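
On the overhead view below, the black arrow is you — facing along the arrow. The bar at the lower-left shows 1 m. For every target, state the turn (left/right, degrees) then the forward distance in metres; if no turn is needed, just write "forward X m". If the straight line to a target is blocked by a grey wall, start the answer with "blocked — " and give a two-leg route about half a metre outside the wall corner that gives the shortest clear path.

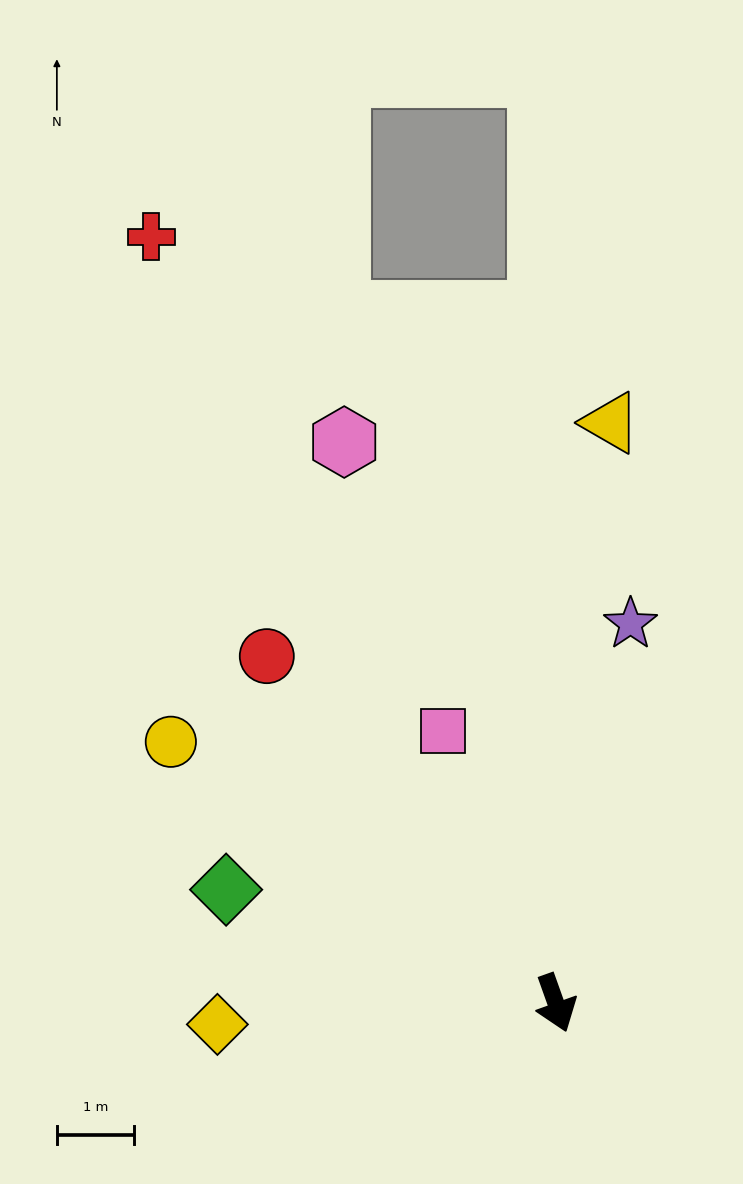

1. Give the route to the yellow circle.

turn right 144°, forward 6.0 m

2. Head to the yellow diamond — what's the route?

turn right 106°, forward 4.4 m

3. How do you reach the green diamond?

turn right 129°, forward 4.5 m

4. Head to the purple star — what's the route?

turn left 149°, forward 5.0 m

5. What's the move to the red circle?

turn right 160°, forward 5.8 m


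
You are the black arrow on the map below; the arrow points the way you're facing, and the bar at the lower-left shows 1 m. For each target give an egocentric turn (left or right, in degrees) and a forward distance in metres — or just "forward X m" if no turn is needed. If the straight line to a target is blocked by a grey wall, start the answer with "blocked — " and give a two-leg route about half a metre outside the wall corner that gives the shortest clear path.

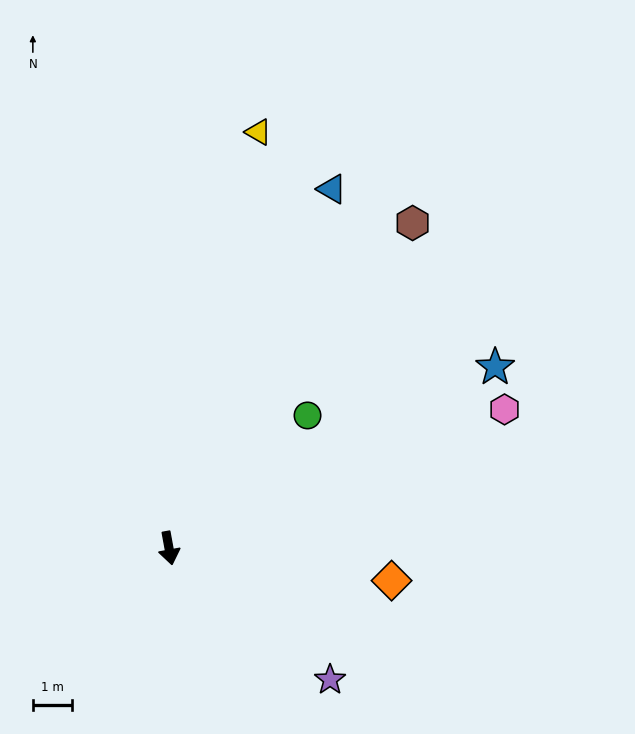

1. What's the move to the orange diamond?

turn left 71°, forward 5.8 m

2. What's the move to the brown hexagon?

turn left 133°, forward 10.4 m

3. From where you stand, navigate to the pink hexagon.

turn left 102°, forward 9.3 m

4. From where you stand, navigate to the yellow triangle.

turn left 157°, forward 10.9 m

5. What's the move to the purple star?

turn left 40°, forward 5.3 m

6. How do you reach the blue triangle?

turn left 145°, forward 10.1 m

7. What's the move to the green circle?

turn left 123°, forward 4.9 m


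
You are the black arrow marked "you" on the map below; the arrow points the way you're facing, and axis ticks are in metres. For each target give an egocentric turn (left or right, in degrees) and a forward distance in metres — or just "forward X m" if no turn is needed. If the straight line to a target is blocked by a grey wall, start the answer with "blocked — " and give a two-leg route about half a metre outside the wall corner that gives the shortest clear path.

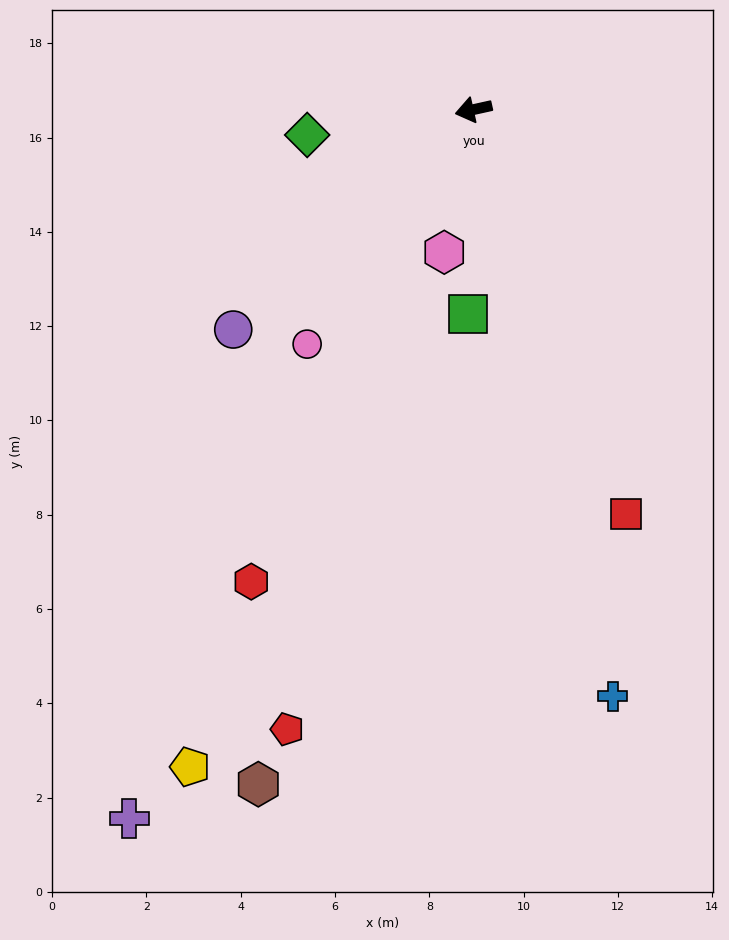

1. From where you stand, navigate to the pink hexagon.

turn left 66°, forward 3.1 m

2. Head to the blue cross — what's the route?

turn left 91°, forward 12.8 m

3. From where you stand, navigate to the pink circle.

turn left 42°, forward 6.1 m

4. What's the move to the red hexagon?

turn left 52°, forward 11.1 m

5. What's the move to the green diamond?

turn right 4°, forward 3.6 m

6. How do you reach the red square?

turn left 98°, forward 9.2 m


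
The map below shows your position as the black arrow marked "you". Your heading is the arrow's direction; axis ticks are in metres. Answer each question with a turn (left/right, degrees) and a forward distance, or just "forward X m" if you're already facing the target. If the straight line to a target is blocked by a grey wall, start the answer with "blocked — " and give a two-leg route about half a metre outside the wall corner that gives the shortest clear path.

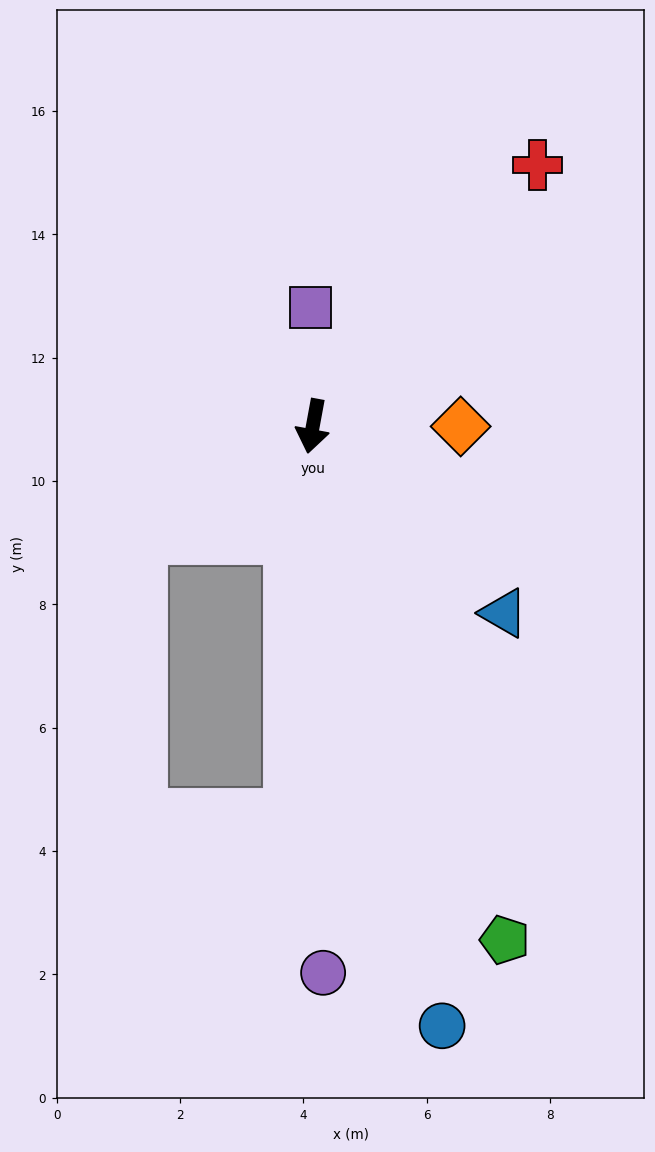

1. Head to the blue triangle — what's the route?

turn left 56°, forward 4.3 m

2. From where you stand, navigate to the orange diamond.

turn left 100°, forward 2.4 m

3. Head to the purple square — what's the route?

turn right 169°, forward 1.9 m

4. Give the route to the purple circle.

turn left 12°, forward 8.9 m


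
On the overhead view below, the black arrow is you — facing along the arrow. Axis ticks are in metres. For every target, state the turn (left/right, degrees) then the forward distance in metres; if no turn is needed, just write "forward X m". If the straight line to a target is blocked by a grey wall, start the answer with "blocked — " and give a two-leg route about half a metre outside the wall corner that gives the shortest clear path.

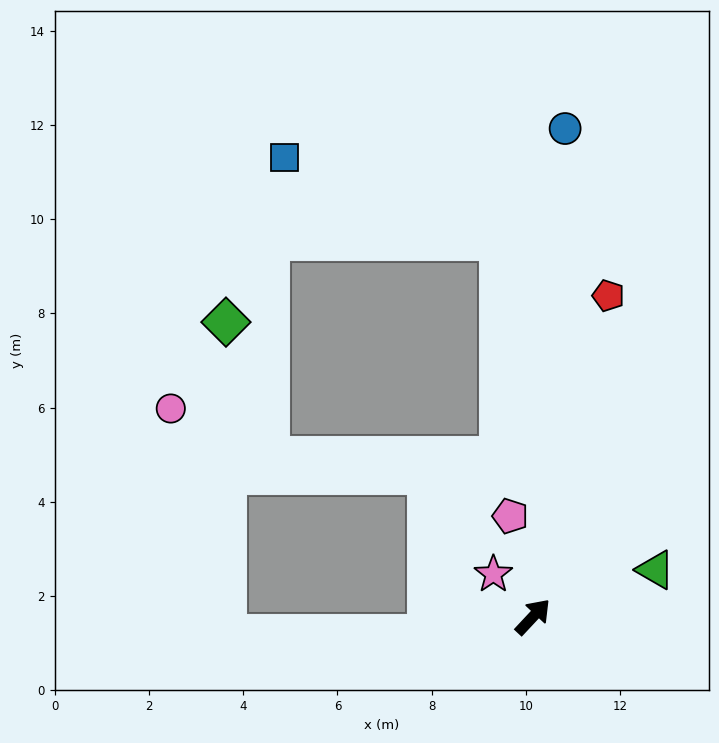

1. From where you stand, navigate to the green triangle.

turn right 26°, forward 2.8 m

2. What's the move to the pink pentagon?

turn left 56°, forward 2.2 m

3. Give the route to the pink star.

turn left 86°, forward 1.2 m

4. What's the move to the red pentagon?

turn left 30°, forward 7.0 m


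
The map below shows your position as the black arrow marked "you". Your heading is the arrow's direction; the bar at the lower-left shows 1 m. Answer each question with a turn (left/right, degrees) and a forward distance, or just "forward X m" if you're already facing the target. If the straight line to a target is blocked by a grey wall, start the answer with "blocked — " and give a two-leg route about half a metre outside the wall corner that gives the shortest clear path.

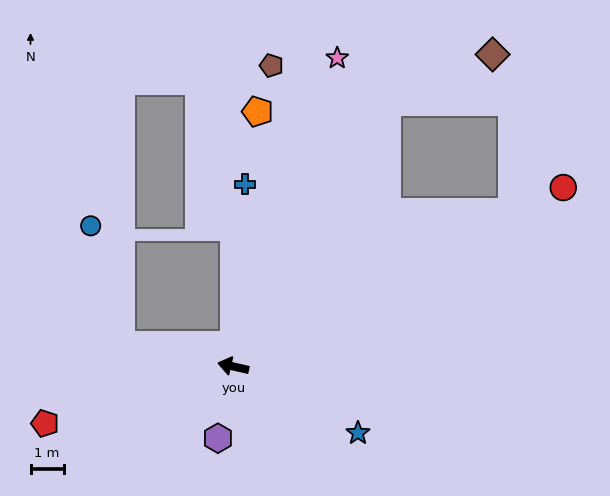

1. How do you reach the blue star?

turn left 165°, forward 4.2 m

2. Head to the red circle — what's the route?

turn right 139°, forward 11.3 m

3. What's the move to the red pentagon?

turn left 30°, forward 5.9 m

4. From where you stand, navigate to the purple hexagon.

turn left 91°, forward 2.2 m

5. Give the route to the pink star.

turn right 96°, forward 9.8 m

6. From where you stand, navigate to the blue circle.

blocked — forward 3.4 m, then turn right 63°, forward 3.7 m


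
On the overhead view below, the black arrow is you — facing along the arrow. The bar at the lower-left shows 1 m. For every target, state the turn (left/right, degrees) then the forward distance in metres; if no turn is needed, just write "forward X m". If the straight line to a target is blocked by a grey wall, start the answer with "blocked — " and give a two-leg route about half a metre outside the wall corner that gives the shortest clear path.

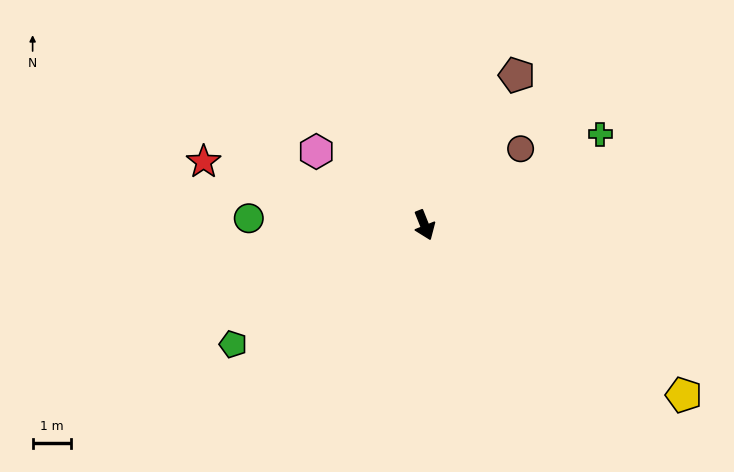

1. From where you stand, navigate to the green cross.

turn left 96°, forward 5.2 m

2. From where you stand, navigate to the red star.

turn right 128°, forward 6.1 m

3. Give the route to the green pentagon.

turn right 80°, forward 5.9 m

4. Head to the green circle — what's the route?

turn right 114°, forward 4.6 m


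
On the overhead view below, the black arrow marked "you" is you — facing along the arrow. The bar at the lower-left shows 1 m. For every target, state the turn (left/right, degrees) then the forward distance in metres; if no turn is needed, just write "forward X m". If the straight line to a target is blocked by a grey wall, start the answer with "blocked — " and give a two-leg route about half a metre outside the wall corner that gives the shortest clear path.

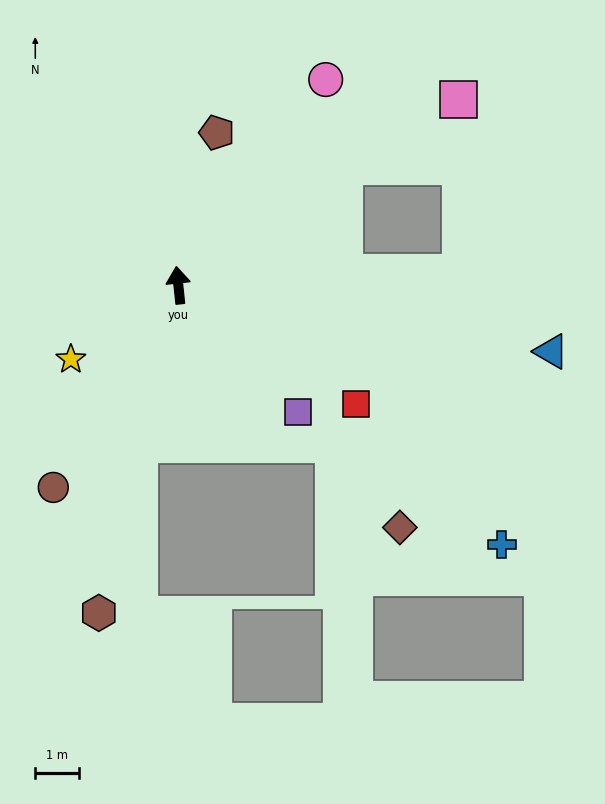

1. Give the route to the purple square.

turn right 143°, forward 4.0 m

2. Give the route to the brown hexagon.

turn left 160°, forward 7.8 m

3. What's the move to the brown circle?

turn left 142°, forward 5.5 m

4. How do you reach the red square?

turn right 130°, forward 4.9 m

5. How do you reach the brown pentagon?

turn right 20°, forward 3.6 m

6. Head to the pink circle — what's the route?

turn right 42°, forward 5.8 m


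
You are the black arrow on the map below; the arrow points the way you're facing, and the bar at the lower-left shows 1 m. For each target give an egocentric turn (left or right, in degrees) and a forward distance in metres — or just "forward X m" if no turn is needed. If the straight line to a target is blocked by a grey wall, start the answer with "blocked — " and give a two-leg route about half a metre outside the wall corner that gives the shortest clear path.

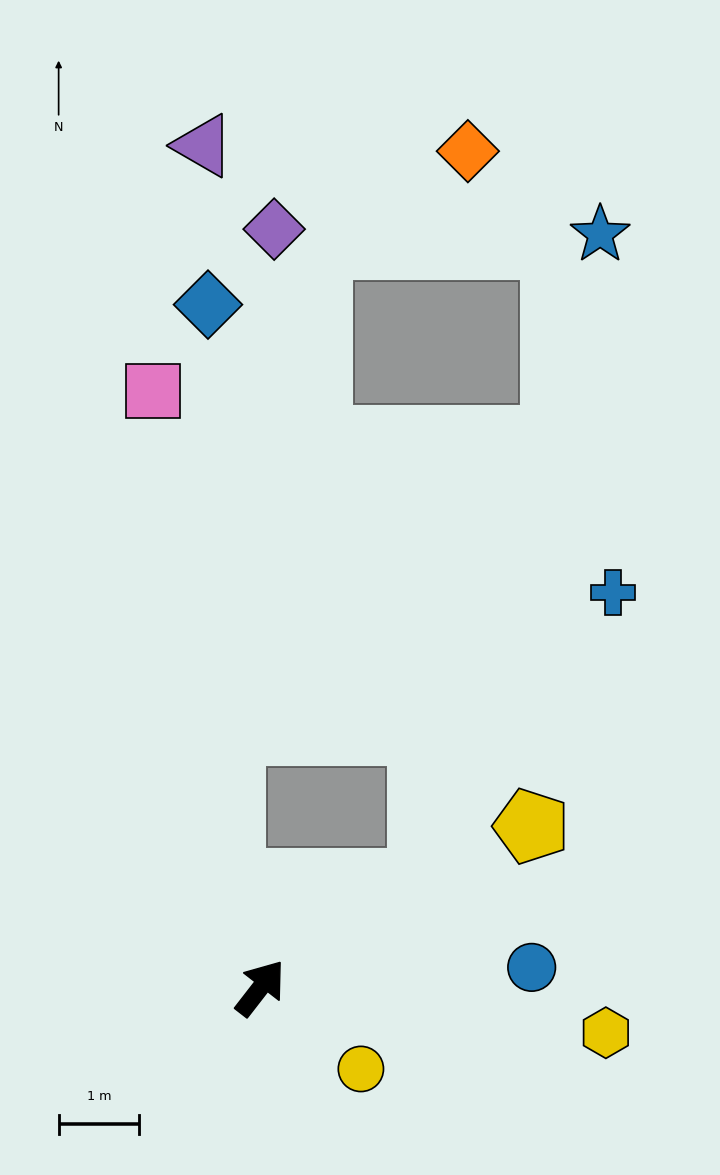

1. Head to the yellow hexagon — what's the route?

turn right 60°, forward 4.3 m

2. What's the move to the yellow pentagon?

turn right 21°, forward 3.9 m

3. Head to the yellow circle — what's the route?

turn right 91°, forward 1.6 m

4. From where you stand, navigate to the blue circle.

turn right 48°, forward 3.4 m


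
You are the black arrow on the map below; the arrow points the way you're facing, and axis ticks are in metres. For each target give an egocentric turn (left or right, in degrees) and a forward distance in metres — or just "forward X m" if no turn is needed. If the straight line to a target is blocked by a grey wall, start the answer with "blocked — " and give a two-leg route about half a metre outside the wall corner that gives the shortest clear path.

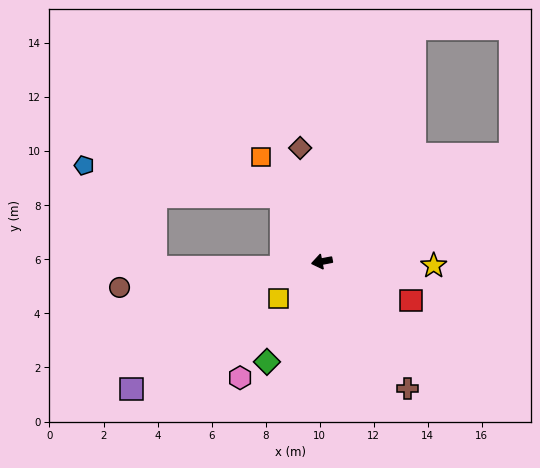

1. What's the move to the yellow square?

turn left 30°, forward 2.1 m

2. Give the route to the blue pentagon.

blocked — turn right 69°, forward 2.8 m, then turn left 49°, forward 7.4 m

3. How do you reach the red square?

turn left 145°, forward 3.6 m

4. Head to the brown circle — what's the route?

turn right 4°, forward 7.5 m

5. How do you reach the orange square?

turn right 70°, forward 4.5 m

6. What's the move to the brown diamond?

turn right 90°, forward 4.3 m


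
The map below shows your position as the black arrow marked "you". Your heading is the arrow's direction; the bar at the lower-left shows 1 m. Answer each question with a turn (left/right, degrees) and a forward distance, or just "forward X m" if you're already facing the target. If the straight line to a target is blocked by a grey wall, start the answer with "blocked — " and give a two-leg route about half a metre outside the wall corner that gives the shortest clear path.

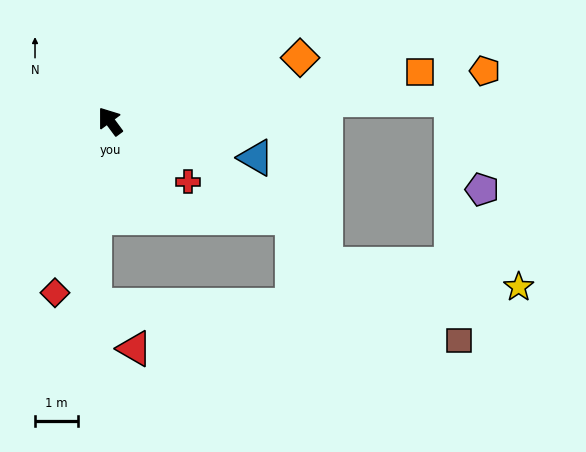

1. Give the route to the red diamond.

turn left 126°, forward 4.2 m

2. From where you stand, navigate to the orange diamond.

turn right 108°, forward 4.7 m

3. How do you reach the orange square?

turn right 117°, forward 7.3 m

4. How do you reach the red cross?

turn right 164°, forward 2.3 m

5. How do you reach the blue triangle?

turn right 141°, forward 3.5 m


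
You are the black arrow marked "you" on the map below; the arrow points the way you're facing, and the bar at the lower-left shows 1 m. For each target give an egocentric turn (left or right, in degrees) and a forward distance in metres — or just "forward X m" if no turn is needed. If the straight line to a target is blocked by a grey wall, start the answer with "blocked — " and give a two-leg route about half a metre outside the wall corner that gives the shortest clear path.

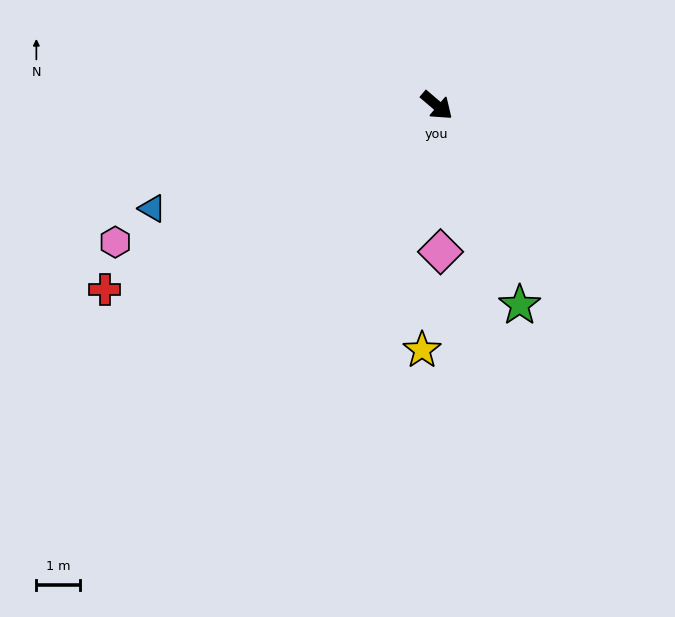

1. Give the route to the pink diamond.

turn right 48°, forward 3.4 m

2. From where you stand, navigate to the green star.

turn right 27°, forward 5.0 m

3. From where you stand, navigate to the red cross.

turn right 111°, forward 8.7 m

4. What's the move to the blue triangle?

turn right 120°, forward 7.0 m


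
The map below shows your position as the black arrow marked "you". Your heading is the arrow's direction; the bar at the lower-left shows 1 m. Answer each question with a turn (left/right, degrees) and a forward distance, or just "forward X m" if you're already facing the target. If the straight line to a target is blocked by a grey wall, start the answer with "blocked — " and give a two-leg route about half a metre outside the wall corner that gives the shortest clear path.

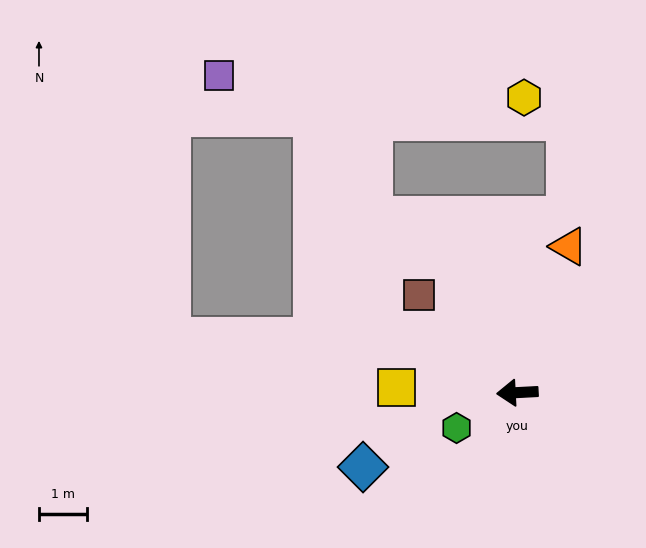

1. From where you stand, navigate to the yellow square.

turn right 6°, forward 2.5 m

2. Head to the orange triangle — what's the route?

turn right 112°, forward 3.2 m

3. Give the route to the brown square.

turn right 48°, forward 2.9 m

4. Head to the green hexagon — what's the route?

turn left 27°, forward 1.5 m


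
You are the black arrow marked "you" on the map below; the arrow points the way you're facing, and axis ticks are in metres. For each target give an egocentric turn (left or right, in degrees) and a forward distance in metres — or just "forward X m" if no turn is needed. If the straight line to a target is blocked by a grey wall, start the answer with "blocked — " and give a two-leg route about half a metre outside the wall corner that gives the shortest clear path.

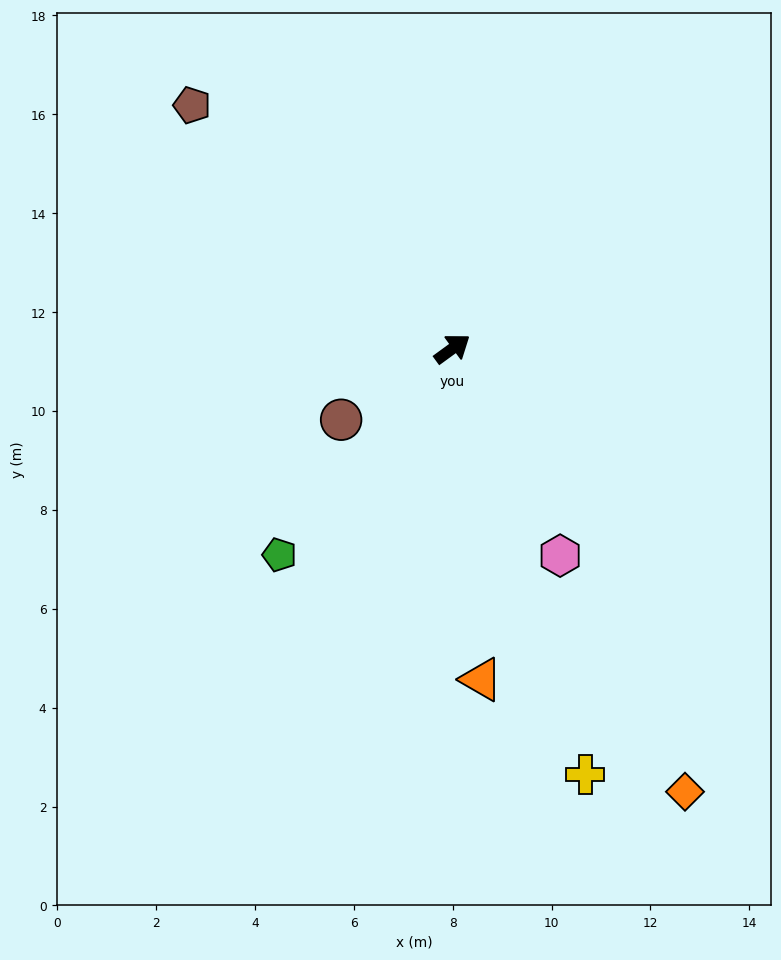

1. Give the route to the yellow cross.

turn right 109°, forward 9.0 m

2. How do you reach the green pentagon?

turn right 166°, forward 5.4 m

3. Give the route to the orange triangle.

turn right 121°, forward 6.7 m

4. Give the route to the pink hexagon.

turn right 99°, forward 4.7 m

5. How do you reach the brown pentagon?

turn left 101°, forward 7.2 m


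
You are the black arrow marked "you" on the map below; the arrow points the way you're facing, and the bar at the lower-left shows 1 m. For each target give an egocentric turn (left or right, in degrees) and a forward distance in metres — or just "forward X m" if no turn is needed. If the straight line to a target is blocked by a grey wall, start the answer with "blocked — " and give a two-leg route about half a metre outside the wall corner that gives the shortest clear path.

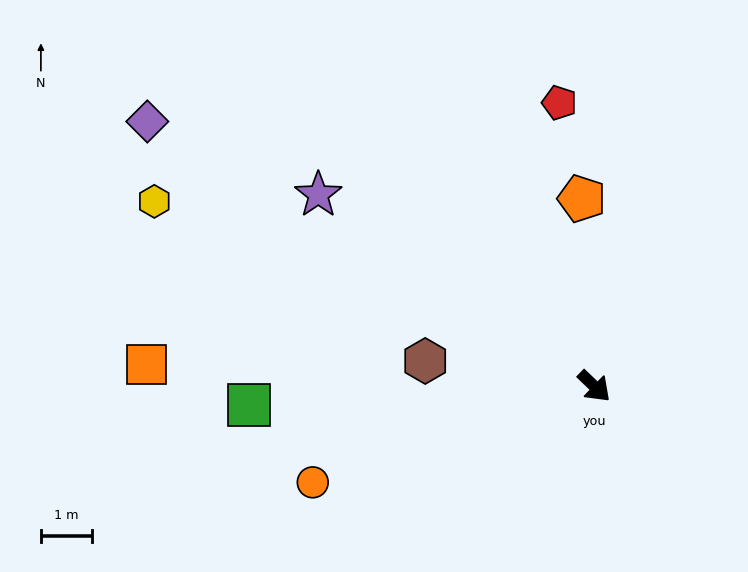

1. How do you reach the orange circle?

turn right 117°, forward 5.8 m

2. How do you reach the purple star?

turn right 171°, forward 6.6 m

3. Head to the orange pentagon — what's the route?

turn left 138°, forward 3.7 m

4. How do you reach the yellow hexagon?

turn right 159°, forward 9.3 m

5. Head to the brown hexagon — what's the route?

turn right 145°, forward 3.3 m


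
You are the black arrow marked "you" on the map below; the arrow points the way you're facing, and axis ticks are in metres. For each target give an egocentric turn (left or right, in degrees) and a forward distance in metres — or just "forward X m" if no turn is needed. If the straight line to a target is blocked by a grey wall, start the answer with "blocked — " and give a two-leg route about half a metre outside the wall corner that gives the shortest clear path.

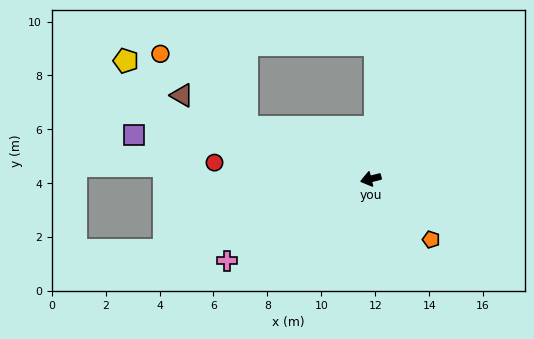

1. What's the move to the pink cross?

turn left 16°, forward 6.1 m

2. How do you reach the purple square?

turn right 24°, forward 8.9 m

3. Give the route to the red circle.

turn right 20°, forward 5.8 m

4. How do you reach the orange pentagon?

turn left 121°, forward 3.2 m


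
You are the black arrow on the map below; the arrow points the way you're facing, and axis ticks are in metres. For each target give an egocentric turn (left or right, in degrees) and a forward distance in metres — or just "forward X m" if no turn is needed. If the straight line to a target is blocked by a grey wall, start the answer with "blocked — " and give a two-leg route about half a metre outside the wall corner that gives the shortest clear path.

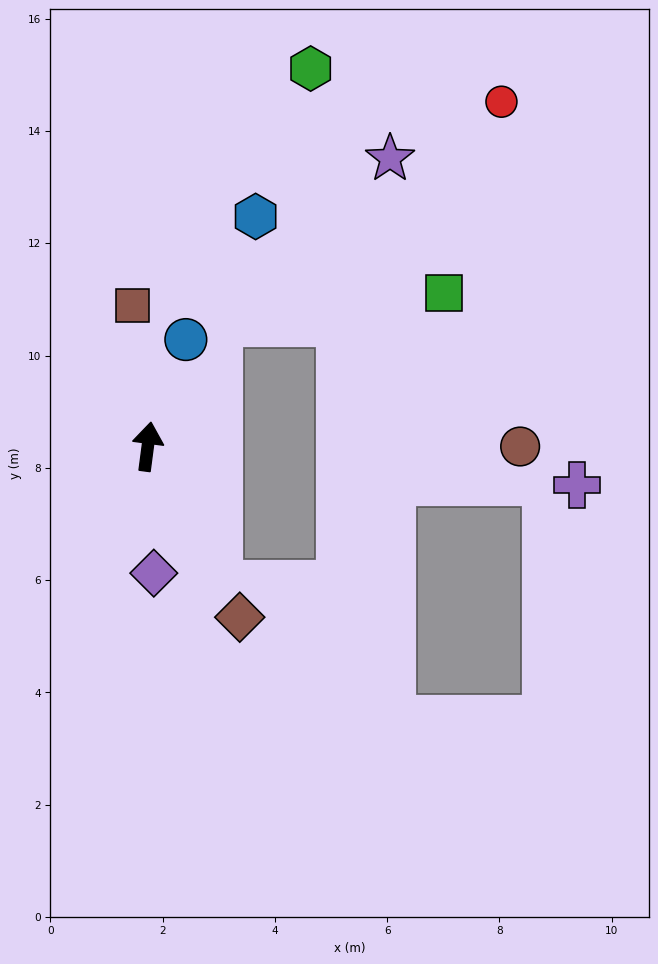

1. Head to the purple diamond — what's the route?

turn right 170°, forward 2.3 m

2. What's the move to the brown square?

turn left 14°, forward 2.5 m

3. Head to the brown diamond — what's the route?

turn right 144°, forward 3.5 m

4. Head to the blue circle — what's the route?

turn right 12°, forward 2.0 m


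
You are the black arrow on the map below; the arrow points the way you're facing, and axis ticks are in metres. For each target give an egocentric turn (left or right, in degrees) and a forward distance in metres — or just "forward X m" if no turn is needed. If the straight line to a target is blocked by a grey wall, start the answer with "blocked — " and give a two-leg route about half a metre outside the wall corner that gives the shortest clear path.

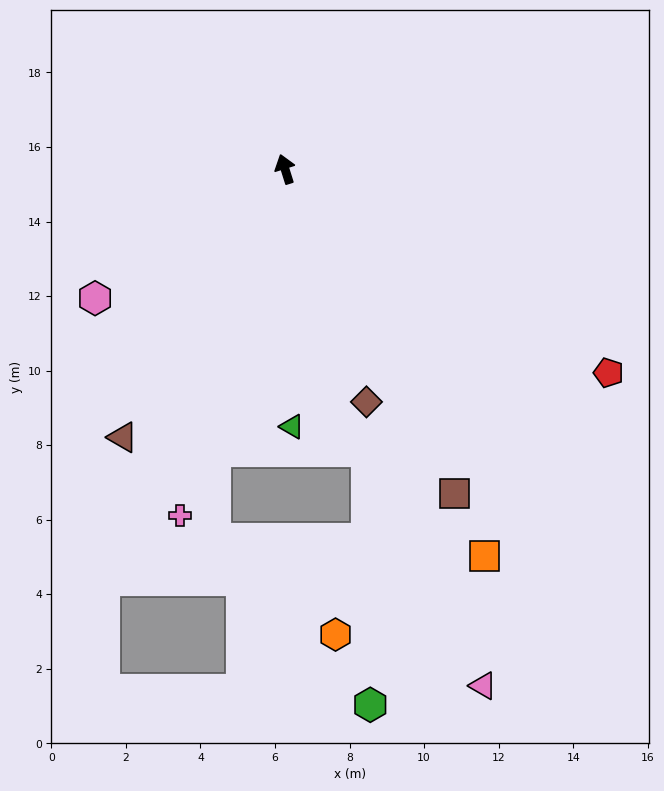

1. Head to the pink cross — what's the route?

turn left 146°, forward 9.7 m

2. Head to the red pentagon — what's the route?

turn right 140°, forward 10.3 m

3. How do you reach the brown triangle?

turn left 131°, forward 8.4 m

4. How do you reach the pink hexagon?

turn left 107°, forward 6.2 m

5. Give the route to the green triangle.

turn left 164°, forward 6.9 m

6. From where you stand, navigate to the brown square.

turn right 170°, forward 9.8 m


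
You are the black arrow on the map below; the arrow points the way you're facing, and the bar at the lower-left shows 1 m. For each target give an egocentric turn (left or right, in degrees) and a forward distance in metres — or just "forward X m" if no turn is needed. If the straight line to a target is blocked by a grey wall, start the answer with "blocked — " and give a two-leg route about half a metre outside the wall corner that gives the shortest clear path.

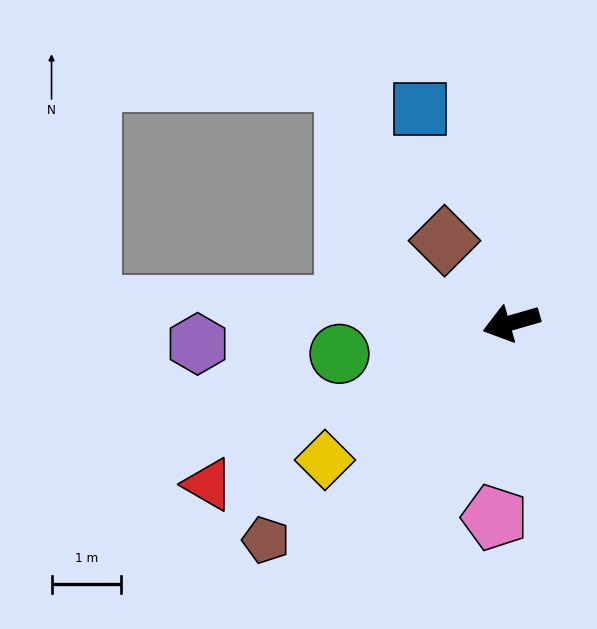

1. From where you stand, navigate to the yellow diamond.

turn left 20°, forward 3.3 m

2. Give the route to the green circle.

turn right 6°, forward 2.5 m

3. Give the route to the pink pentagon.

turn left 69°, forward 2.8 m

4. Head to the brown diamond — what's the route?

turn right 67°, forward 1.5 m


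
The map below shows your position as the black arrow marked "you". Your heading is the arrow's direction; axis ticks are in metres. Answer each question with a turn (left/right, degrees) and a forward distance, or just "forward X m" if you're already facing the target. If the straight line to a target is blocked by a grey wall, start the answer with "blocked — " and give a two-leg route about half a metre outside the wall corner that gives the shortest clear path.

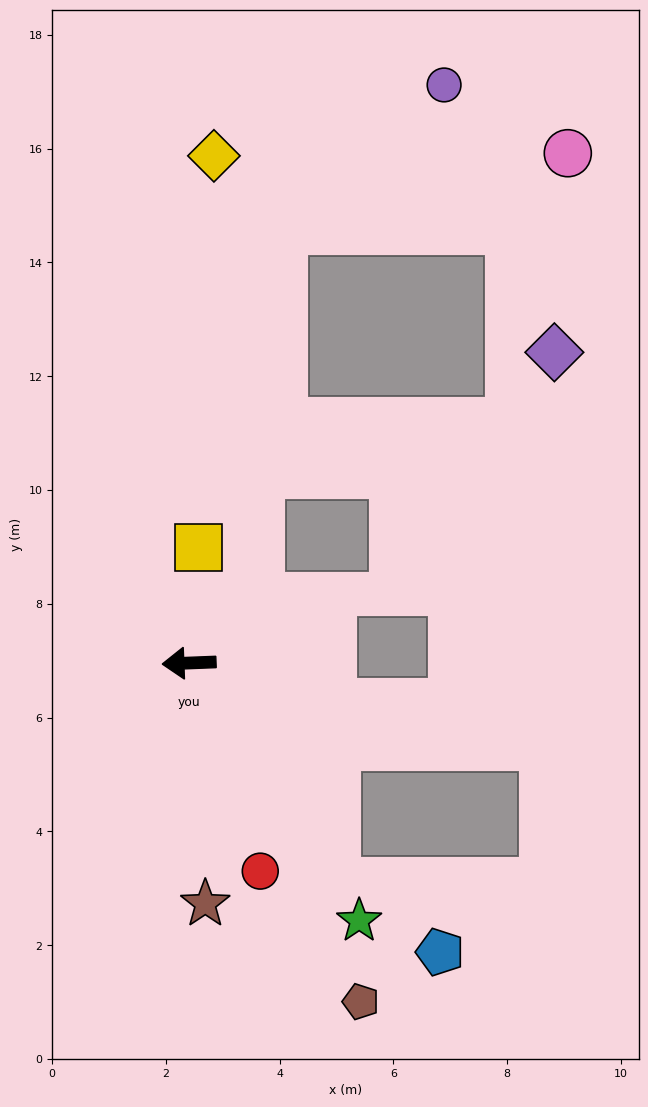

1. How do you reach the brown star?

turn left 92°, forward 4.2 m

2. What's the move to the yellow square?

turn right 97°, forward 2.0 m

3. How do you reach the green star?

turn left 121°, forward 5.4 m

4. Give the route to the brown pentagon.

turn left 115°, forward 6.7 m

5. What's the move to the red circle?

turn left 107°, forward 3.9 m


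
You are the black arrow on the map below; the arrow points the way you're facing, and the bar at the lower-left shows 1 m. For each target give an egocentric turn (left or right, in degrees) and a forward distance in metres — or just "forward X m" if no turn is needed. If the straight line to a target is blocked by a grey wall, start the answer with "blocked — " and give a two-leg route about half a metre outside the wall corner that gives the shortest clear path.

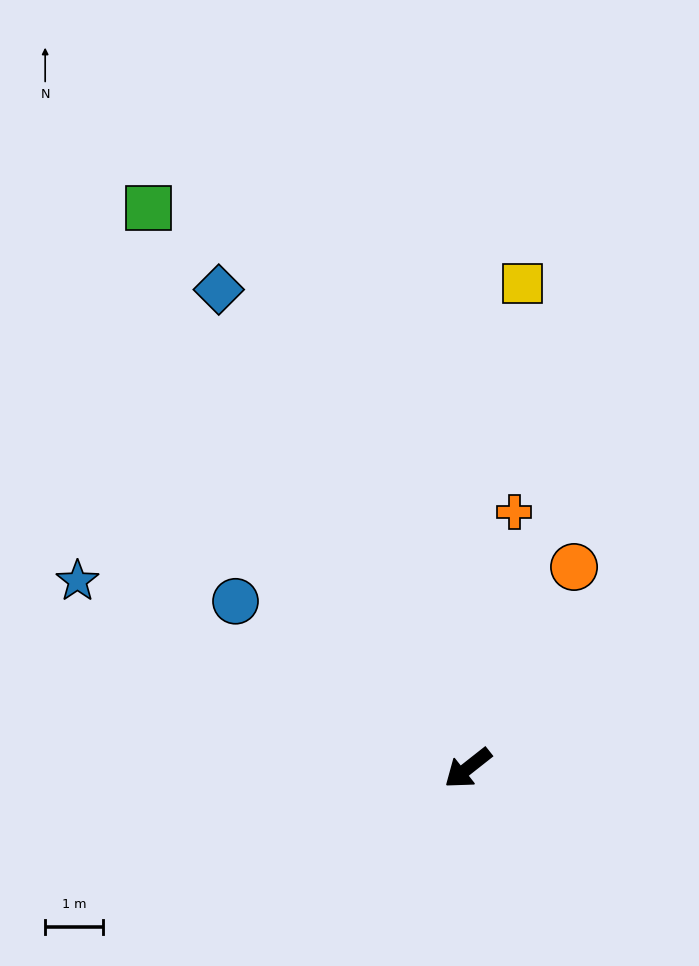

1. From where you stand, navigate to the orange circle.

turn right 156°, forward 3.9 m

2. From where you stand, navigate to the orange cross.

turn right 139°, forward 4.5 m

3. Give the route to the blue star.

turn right 64°, forward 7.4 m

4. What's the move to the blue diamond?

turn right 101°, forward 9.3 m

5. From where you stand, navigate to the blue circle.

turn right 74°, forward 4.9 m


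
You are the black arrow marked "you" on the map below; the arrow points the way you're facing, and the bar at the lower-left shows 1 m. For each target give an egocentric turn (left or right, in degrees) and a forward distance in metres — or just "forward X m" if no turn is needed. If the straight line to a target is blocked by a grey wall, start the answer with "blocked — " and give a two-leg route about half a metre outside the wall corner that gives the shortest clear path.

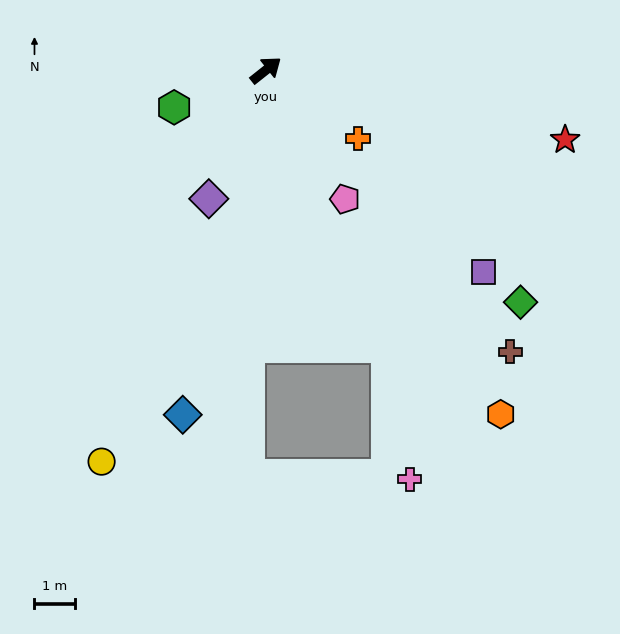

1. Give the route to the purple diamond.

turn right 152°, forward 3.5 m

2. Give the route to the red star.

turn right 52°, forward 7.7 m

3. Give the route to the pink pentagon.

turn right 97°, forward 3.8 m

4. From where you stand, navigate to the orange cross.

turn right 75°, forward 2.9 m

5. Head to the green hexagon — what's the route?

turn left 164°, forward 2.5 m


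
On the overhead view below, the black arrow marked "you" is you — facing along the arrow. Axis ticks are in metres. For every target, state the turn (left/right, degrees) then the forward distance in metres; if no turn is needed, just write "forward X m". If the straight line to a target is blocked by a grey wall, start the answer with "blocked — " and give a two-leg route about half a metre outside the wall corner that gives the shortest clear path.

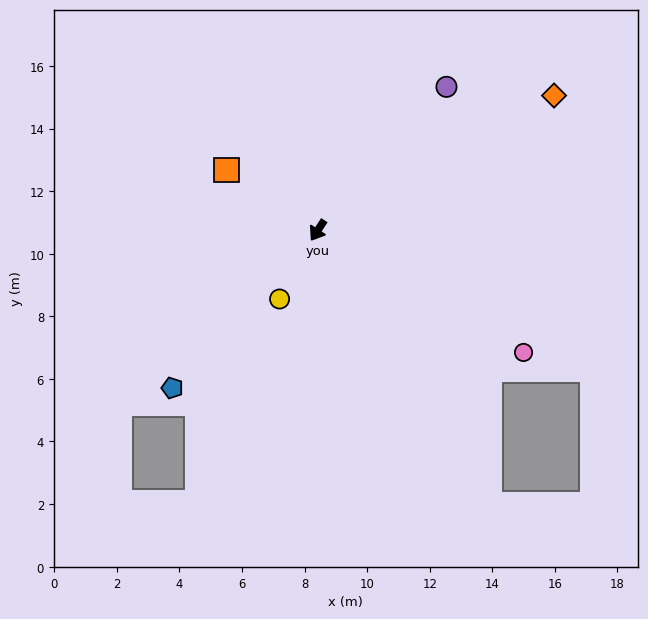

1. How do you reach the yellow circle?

turn left 4°, forward 2.5 m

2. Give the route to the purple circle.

turn left 171°, forward 6.2 m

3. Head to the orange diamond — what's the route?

turn left 153°, forward 8.7 m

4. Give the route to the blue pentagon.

turn right 10°, forward 6.9 m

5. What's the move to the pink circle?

turn left 92°, forward 7.6 m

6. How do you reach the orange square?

turn right 90°, forward 3.5 m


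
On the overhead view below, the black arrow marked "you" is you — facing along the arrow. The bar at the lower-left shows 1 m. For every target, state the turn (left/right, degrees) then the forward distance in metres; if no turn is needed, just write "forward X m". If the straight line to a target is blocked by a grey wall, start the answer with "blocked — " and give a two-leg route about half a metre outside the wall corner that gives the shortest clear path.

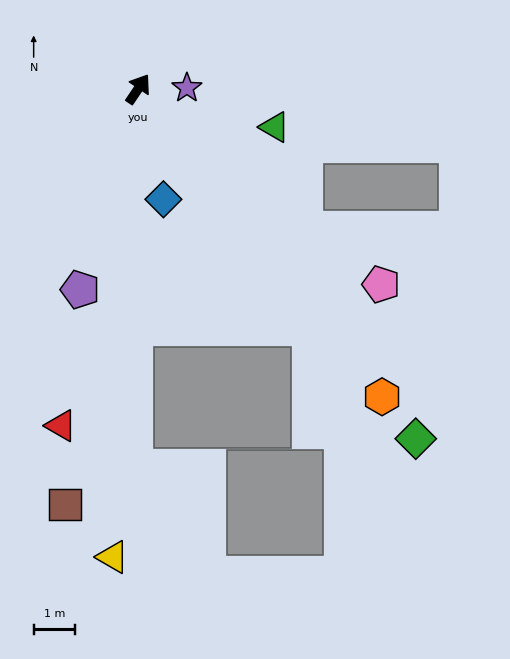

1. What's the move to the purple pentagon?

turn right 162°, forward 5.1 m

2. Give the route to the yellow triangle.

turn right 149°, forward 11.3 m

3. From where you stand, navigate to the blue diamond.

turn right 133°, forward 2.7 m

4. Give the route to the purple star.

turn right 55°, forward 1.2 m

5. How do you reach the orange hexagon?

turn right 108°, forward 9.5 m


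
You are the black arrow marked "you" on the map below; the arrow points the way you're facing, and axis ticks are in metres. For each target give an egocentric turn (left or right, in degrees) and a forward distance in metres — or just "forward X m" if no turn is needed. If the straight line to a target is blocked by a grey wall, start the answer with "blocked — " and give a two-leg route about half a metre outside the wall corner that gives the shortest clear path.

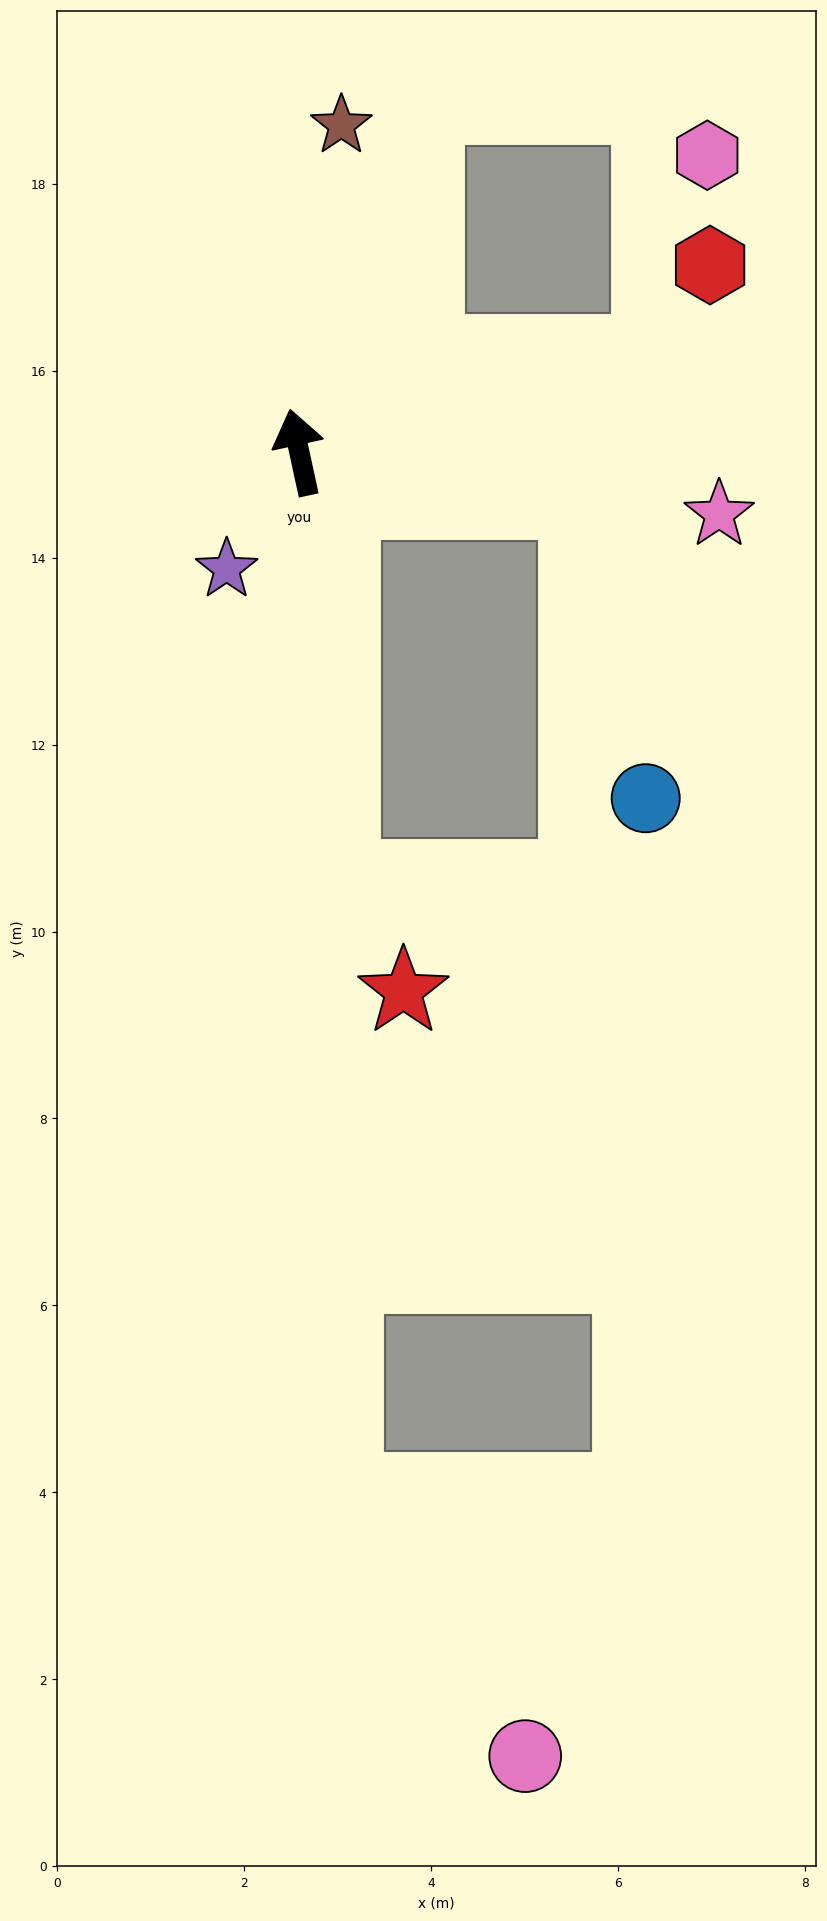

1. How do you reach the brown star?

turn right 20°, forward 3.5 m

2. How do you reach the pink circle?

blocked — turn left 170°, forward 11.1 m, then turn left 32°, forward 3.4 m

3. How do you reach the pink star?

turn right 111°, forward 4.5 m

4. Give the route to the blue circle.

blocked — turn right 112°, forward 3.0 m, then turn right 68°, forward 3.3 m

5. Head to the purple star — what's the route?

turn left 136°, forward 1.5 m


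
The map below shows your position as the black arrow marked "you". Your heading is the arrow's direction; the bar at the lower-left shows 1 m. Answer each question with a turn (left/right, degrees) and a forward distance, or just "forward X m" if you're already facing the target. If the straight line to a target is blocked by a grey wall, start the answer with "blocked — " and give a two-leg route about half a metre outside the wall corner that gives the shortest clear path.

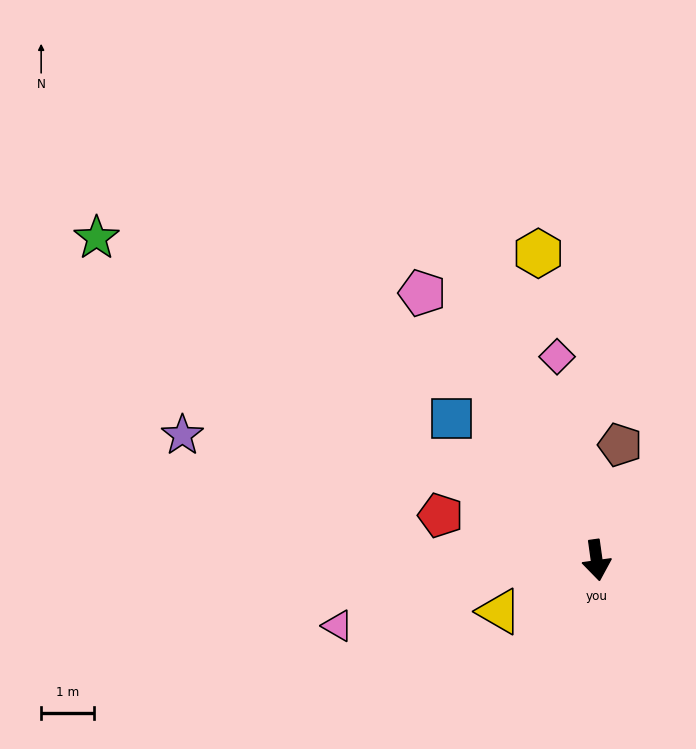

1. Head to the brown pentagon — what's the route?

turn left 161°, forward 2.2 m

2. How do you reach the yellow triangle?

turn right 70°, forward 2.1 m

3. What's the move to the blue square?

turn right 142°, forward 3.9 m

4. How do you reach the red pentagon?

turn right 114°, forward 3.1 m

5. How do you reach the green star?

turn right 131°, forward 11.3 m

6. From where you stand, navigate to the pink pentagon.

turn right 155°, forward 6.1 m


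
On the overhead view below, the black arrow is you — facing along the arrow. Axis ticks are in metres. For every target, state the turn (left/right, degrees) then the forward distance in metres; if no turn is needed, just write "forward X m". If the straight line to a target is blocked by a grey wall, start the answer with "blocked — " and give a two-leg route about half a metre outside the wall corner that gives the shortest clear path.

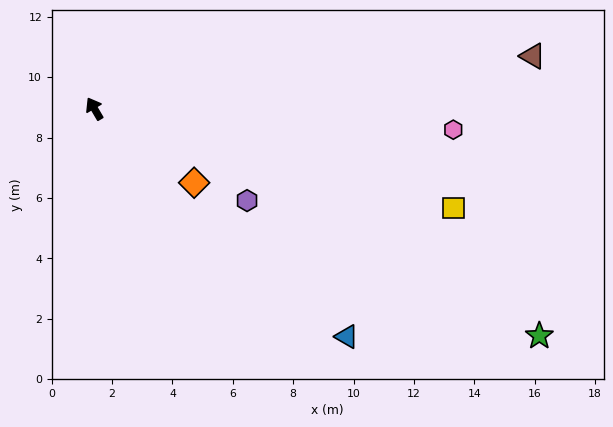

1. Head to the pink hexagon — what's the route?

turn right 124°, forward 11.9 m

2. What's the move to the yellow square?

turn right 136°, forward 12.3 m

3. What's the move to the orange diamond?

turn right 157°, forward 4.1 m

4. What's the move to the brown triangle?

turn right 114°, forward 14.6 m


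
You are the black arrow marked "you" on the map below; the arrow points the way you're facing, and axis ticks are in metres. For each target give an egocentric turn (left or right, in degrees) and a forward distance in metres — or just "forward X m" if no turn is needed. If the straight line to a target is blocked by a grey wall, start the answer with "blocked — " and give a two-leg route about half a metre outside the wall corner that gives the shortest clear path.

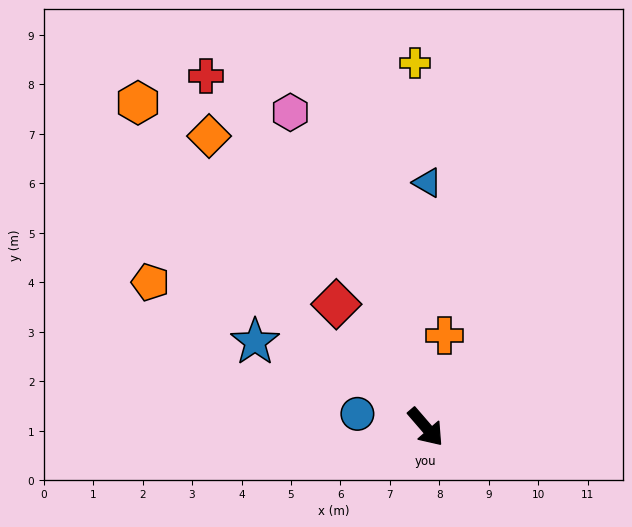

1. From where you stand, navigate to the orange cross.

turn left 128°, forward 1.9 m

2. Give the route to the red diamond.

turn left 175°, forward 3.1 m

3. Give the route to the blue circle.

turn right 142°, forward 1.4 m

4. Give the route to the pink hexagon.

turn left 162°, forward 6.9 m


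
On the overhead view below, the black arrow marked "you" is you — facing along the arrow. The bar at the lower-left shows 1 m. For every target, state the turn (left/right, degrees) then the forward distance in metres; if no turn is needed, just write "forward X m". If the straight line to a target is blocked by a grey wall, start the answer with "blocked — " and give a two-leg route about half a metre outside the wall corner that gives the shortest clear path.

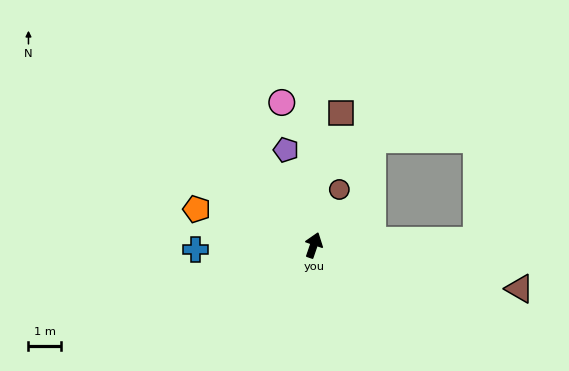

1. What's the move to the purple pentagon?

turn left 35°, forward 3.1 m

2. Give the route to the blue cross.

turn left 111°, forward 3.7 m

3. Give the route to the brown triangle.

turn right 83°, forward 6.5 m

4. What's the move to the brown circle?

turn right 6°, forward 1.9 m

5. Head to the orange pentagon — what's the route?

turn left 92°, forward 3.8 m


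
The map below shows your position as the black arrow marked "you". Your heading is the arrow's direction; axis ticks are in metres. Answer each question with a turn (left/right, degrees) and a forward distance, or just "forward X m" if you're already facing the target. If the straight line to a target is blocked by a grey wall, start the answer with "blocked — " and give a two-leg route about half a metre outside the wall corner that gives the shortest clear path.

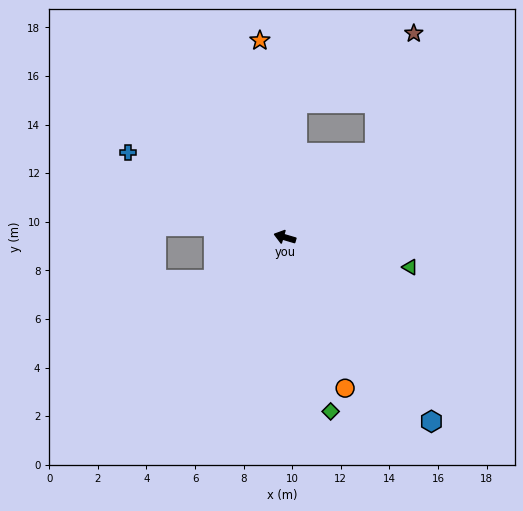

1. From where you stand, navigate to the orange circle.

turn left 128°, forward 6.7 m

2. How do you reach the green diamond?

turn left 121°, forward 7.4 m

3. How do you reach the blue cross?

turn right 12°, forward 7.3 m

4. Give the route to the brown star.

blocked — turn right 120°, forward 5.1 m, then turn left 29°, forward 5.2 m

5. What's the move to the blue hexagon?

turn left 145°, forward 9.7 m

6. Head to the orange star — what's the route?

turn right 66°, forward 8.2 m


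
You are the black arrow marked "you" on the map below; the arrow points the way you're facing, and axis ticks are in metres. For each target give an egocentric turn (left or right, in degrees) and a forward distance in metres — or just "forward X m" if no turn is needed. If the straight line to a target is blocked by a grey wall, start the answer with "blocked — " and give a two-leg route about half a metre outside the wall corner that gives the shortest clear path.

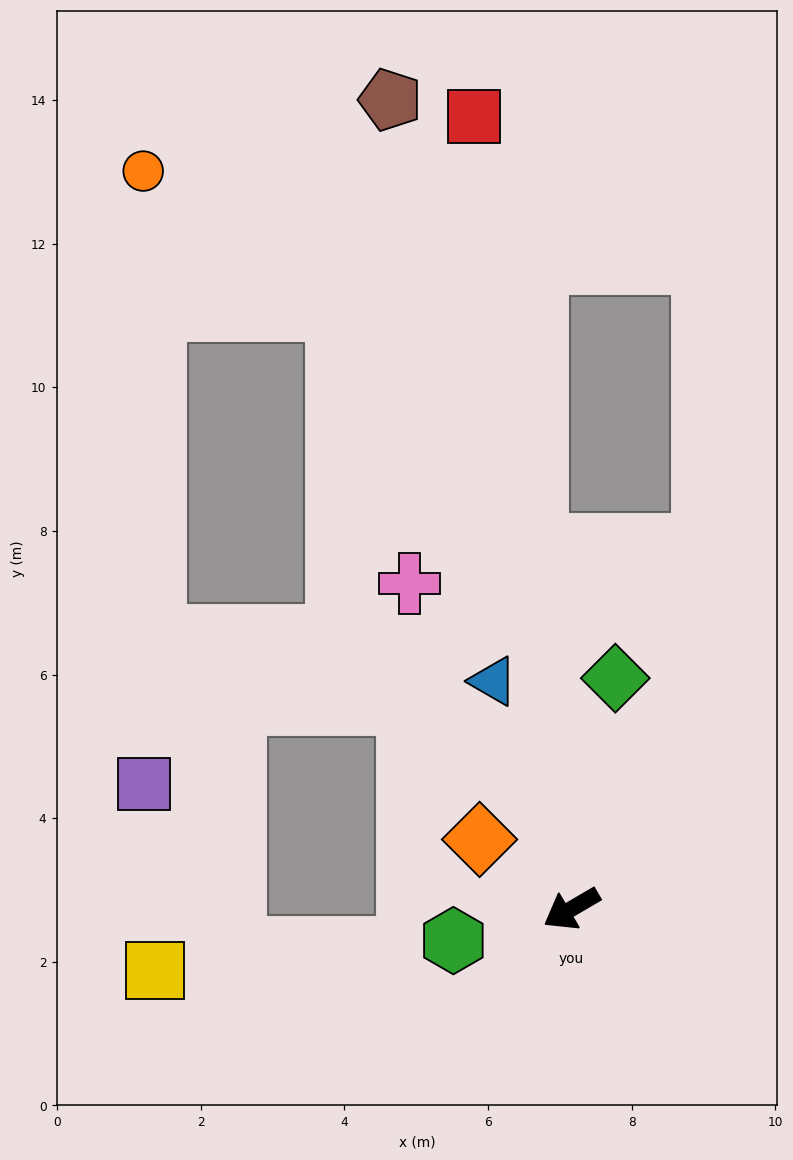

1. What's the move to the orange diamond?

turn right 67°, forward 1.6 m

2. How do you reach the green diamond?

turn right 131°, forward 3.3 m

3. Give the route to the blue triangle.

turn right 101°, forward 3.4 m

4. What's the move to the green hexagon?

turn right 15°, forward 1.7 m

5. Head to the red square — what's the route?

turn right 113°, forward 11.1 m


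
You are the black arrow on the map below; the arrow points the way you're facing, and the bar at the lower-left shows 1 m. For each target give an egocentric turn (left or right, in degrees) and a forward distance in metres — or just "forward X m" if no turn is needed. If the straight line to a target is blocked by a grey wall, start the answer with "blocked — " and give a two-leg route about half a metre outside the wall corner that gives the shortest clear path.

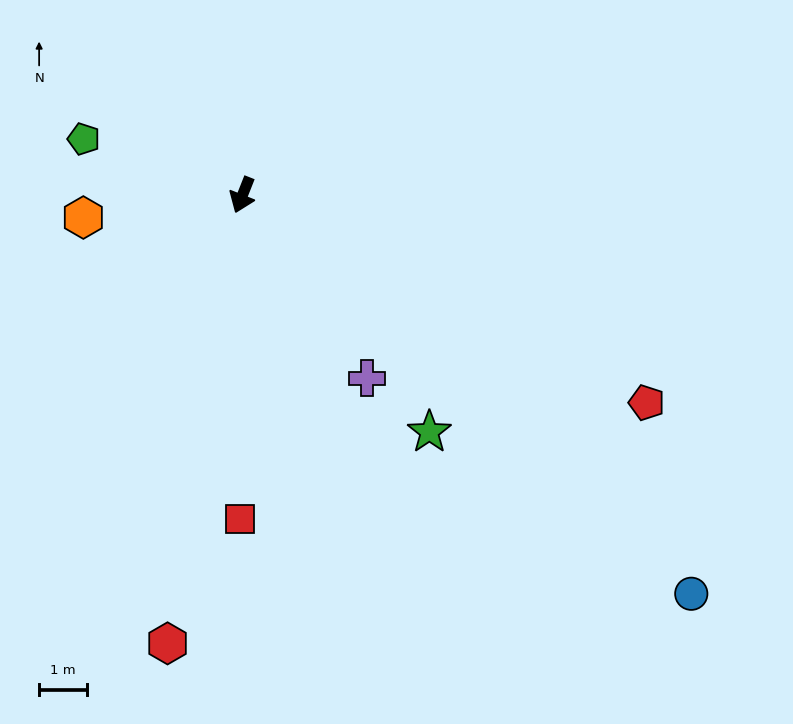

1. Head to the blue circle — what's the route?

turn left 70°, forward 12.6 m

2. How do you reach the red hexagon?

turn left 12°, forward 9.6 m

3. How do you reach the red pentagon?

turn left 84°, forward 9.6 m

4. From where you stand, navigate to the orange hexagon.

turn right 60°, forward 3.4 m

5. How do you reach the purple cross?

turn left 56°, forward 4.7 m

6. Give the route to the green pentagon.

turn right 88°, forward 3.5 m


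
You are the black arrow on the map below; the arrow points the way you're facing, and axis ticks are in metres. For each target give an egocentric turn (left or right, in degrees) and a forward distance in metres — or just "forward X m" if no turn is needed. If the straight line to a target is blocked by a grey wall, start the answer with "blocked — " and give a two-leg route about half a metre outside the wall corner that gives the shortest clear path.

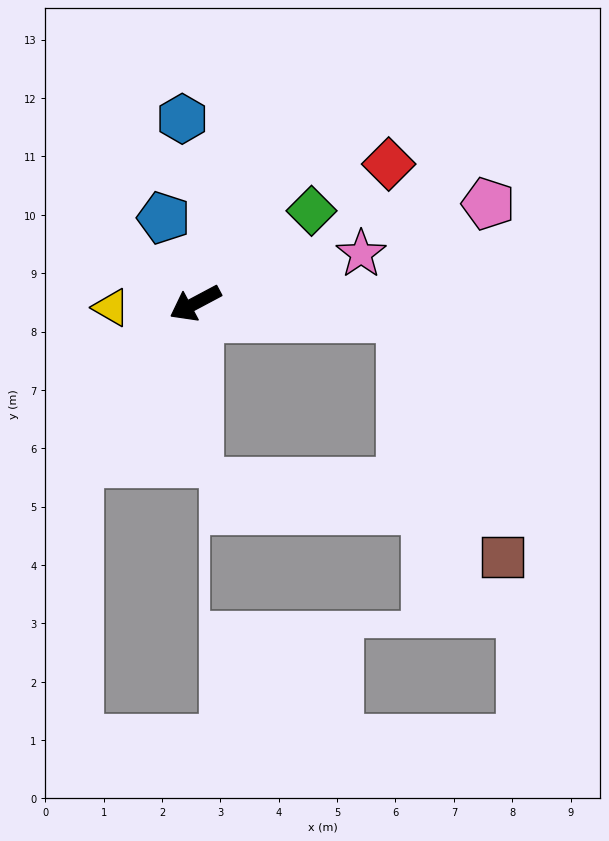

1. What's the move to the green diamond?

turn right 170°, forward 2.5 m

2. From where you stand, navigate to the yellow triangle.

turn right 25°, forward 1.4 m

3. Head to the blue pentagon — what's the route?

turn right 98°, forward 1.6 m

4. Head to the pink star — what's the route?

turn left 169°, forward 3.0 m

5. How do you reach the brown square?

blocked — turn left 148°, forward 3.5 m, then turn right 63°, forward 4.5 m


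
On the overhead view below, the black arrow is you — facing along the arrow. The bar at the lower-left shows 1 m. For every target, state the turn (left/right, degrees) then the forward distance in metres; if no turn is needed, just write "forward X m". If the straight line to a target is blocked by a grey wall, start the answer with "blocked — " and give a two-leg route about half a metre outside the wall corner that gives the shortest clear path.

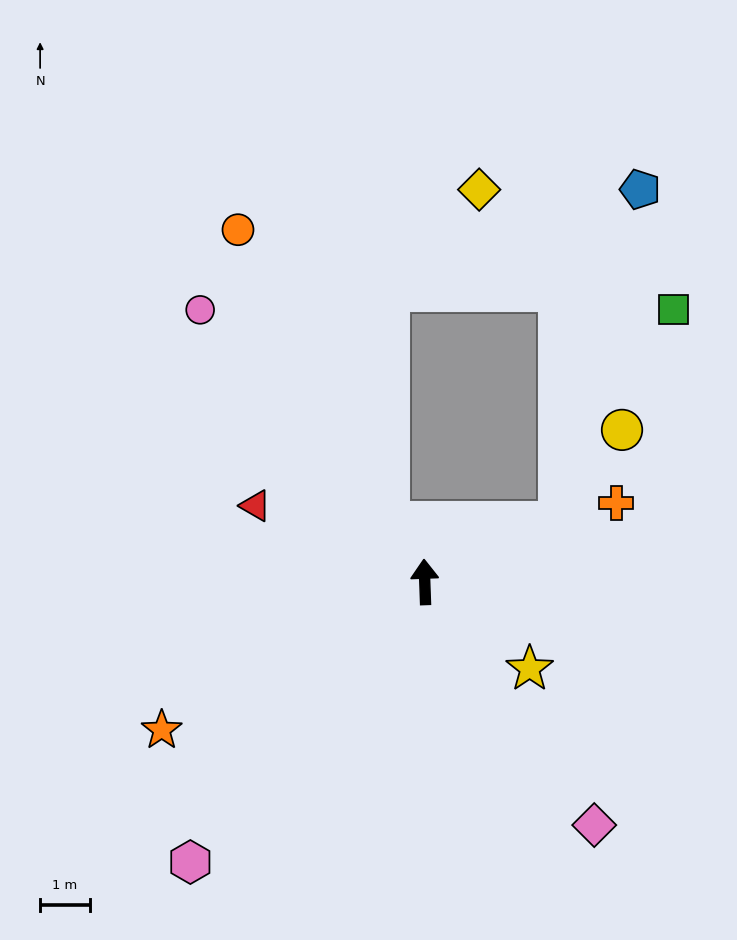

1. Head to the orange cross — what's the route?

turn right 70°, forward 4.2 m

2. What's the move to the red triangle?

turn left 64°, forward 3.8 m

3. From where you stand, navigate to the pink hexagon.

turn left 138°, forward 7.4 m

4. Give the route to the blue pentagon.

blocked — turn right 68°, forward 3.0 m, then turn left 52°, forward 6.9 m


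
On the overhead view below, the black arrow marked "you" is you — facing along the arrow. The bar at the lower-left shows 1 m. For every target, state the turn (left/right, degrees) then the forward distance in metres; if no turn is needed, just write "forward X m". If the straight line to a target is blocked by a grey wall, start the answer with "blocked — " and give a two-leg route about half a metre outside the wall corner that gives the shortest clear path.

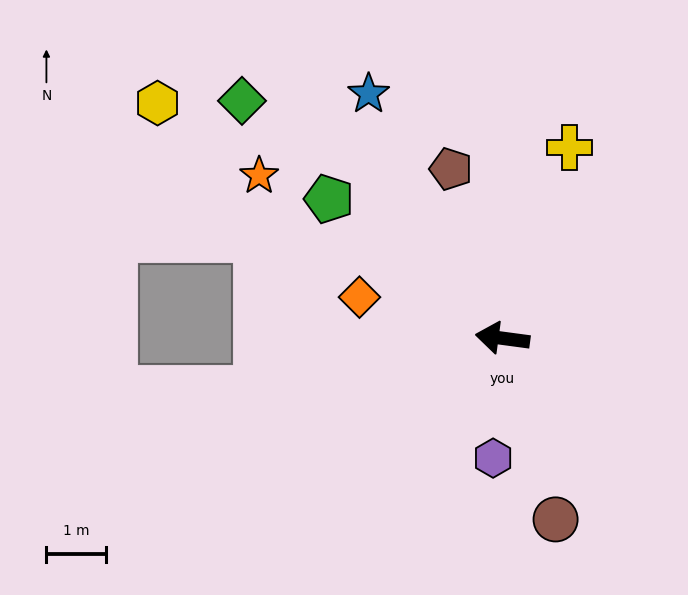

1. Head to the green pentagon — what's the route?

turn right 31°, forward 3.8 m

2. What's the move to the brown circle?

turn left 114°, forward 3.2 m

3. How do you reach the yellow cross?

turn right 102°, forward 3.4 m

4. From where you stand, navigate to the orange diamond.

turn right 8°, forward 2.5 m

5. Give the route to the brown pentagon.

turn right 65°, forward 3.0 m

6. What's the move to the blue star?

turn right 54°, forward 4.7 m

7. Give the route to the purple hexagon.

turn left 93°, forward 2.0 m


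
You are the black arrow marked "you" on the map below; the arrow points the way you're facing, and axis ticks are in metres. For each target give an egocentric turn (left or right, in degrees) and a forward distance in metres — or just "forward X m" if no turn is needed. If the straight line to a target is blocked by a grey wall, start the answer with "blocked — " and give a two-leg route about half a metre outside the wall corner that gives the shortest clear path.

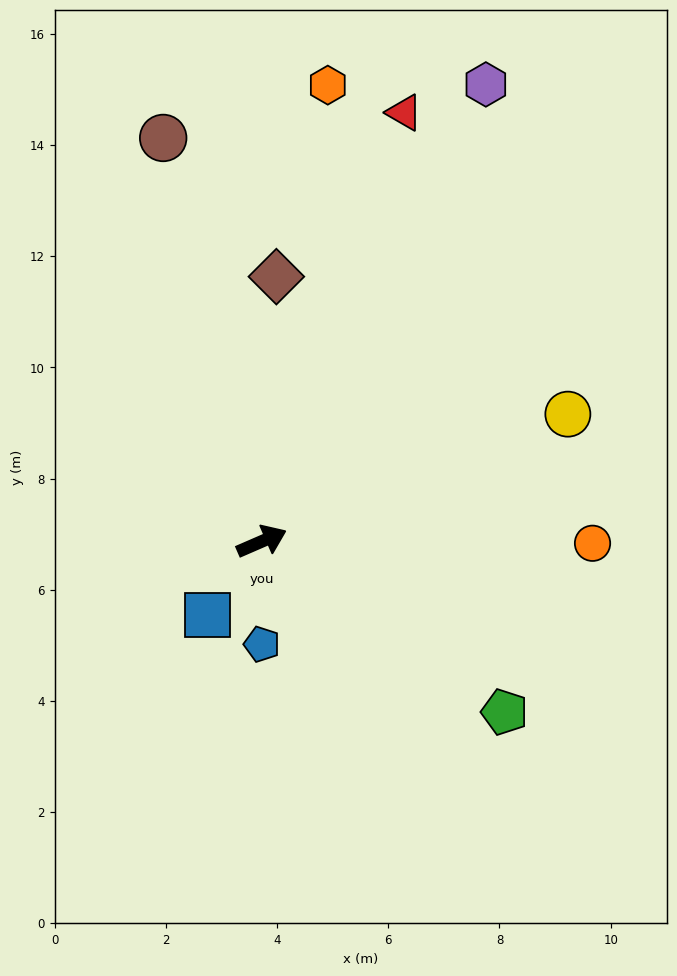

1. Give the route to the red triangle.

turn left 48°, forward 8.1 m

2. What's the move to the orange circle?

turn right 24°, forward 6.0 m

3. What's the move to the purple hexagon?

turn left 40°, forward 9.2 m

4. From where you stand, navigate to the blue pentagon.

turn right 113°, forward 1.8 m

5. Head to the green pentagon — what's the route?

turn right 59°, forward 5.3 m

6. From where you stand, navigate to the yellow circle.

forward 6.0 m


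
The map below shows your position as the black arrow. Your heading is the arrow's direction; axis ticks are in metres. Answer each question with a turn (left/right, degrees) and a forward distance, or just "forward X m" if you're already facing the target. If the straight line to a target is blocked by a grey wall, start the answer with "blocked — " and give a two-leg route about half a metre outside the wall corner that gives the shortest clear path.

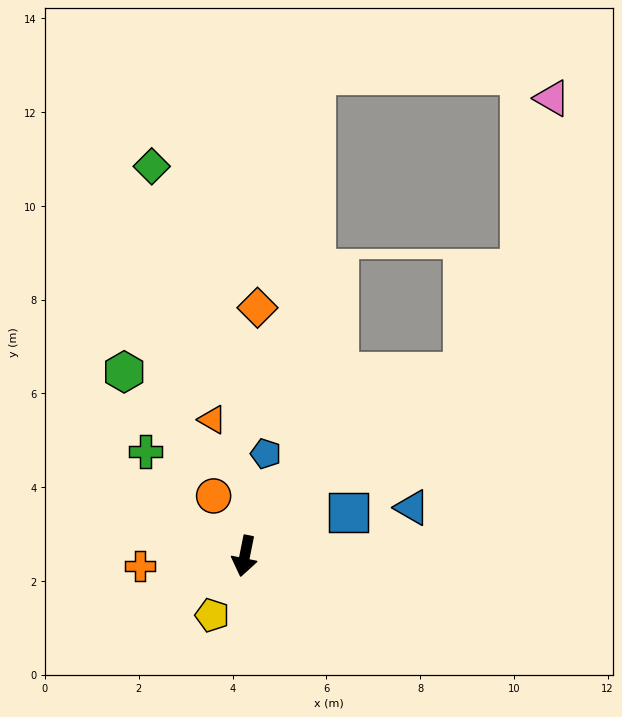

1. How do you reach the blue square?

turn left 124°, forward 2.4 m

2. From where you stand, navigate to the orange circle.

turn right 141°, forward 1.4 m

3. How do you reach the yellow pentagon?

turn right 17°, forward 1.4 m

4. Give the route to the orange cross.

turn right 73°, forward 2.2 m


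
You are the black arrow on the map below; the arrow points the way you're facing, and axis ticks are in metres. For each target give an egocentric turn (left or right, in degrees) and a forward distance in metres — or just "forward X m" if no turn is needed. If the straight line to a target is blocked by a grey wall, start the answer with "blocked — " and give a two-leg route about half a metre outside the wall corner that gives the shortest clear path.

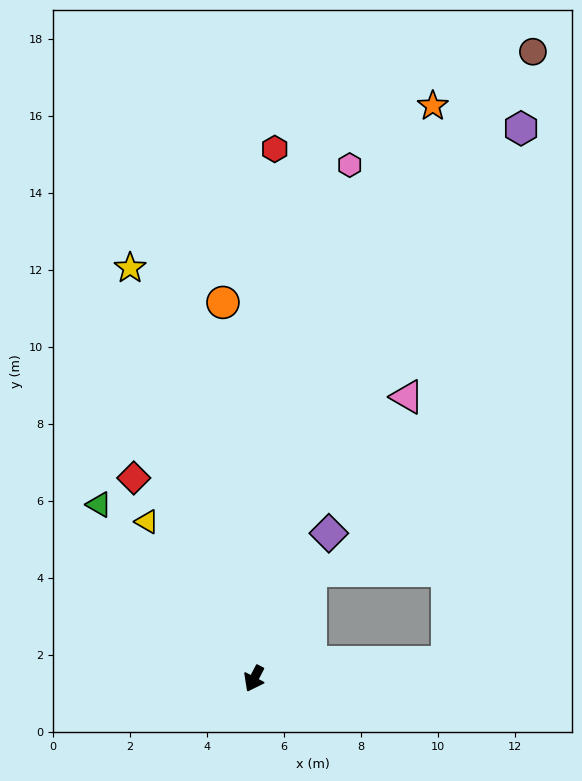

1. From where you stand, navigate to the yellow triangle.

turn right 118°, forward 4.9 m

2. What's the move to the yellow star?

turn right 136°, forward 11.1 m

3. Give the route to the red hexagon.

turn right 155°, forward 13.8 m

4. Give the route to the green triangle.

turn right 111°, forward 6.1 m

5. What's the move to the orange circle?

turn right 148°, forward 9.8 m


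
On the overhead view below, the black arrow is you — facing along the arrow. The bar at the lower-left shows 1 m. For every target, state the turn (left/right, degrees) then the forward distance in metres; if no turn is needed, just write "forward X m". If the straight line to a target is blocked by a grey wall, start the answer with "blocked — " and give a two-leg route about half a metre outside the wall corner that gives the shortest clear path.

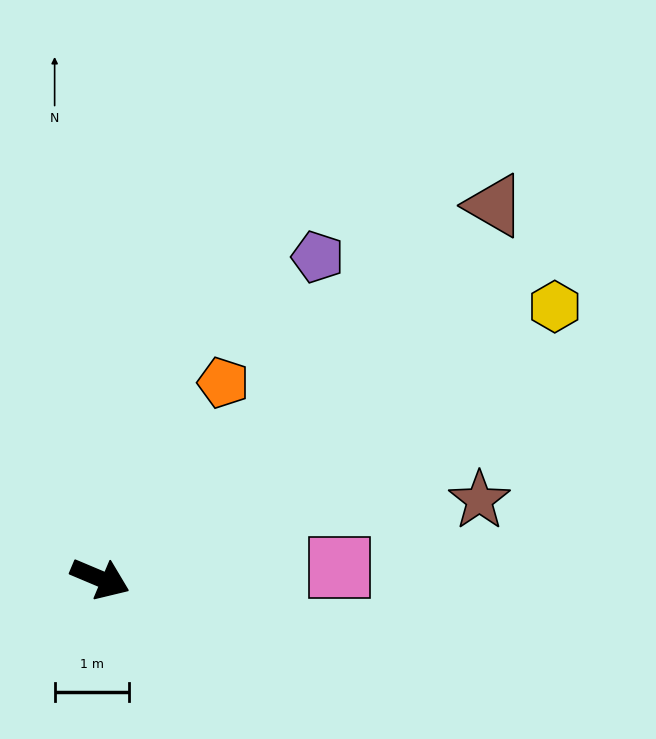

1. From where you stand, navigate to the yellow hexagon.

turn left 54°, forward 7.1 m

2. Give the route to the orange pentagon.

turn left 81°, forward 3.1 m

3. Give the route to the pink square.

turn left 25°, forward 3.2 m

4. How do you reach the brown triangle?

turn left 66°, forward 7.3 m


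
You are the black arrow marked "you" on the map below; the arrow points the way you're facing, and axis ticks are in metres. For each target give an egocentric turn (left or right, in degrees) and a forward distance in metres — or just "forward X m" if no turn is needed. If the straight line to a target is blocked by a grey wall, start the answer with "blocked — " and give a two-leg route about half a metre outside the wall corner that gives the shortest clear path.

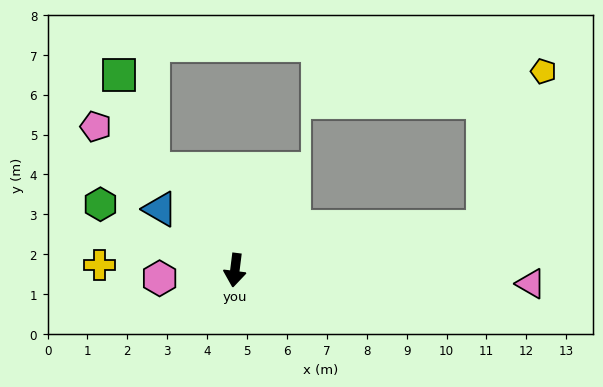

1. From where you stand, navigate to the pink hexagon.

turn right 77°, forward 1.9 m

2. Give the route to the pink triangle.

turn left 95°, forward 7.4 m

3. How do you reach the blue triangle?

turn right 122°, forward 2.4 m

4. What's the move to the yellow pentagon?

blocked — turn left 107°, forward 6.3 m, then turn left 59°, forward 4.2 m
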